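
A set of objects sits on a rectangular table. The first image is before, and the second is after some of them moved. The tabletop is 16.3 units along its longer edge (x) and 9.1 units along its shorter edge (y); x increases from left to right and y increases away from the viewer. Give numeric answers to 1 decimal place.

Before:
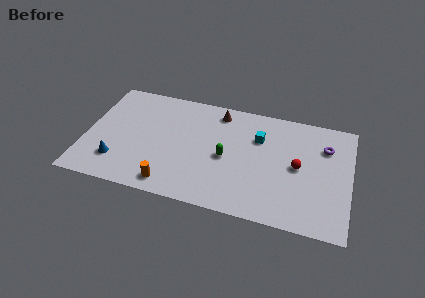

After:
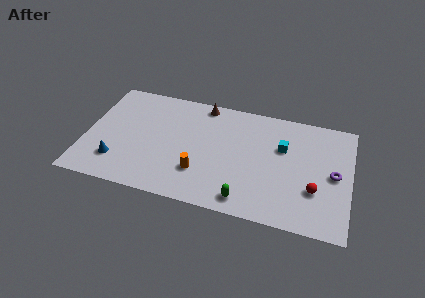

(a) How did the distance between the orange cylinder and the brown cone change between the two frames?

-1.5

They were about 7.1 units apart before and 5.6 after — 1.5 units closer together.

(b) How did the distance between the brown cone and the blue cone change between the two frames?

-0.4

The distance was about 8.1 in the first image and 7.7 in the second, so they moved 0.4 units closer together.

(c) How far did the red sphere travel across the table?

1.9

From (13.1, 4.6) to (14.2, 3.0), the red sphere covered √(1.1² + 1.6²) ≈ 1.9 units.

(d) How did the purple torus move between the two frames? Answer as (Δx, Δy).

(0.6, -2.1)

From the two frames, the purple torus sits at roughly (14.7, 6.6) before and (15.3, 4.5) after.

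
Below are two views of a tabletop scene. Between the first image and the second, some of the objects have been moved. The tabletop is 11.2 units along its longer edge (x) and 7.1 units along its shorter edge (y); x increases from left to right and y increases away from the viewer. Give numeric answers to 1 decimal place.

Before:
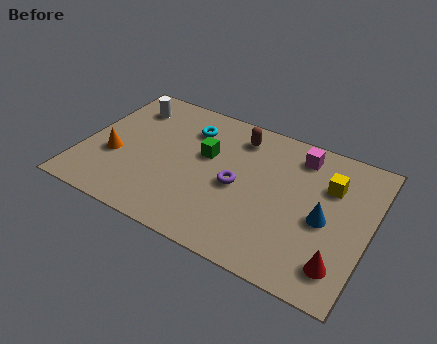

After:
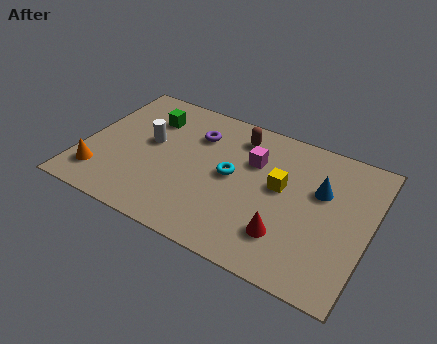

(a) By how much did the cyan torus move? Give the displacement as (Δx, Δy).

(1.9, -1.7)

From the two frames, the cyan torus sits at roughly (3.9, 5.4) before and (5.8, 3.7) after.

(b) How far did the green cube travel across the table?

2.6

The green cube moved from about (4.7, 4.3) to (2.3, 5.3), a distance of √(2.4² + 1.0²) ≈ 2.6.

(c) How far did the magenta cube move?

2.0

The magenta cube was near (8.2, 5.9) before and (6.5, 4.8) after, so it travelled √(1.7² + 1.1²) ≈ 2.0 units.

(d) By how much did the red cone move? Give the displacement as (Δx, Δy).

(-2.1, 0.4)

The red cone was at about (10.3, 1.4) and moved to about (8.2, 1.8).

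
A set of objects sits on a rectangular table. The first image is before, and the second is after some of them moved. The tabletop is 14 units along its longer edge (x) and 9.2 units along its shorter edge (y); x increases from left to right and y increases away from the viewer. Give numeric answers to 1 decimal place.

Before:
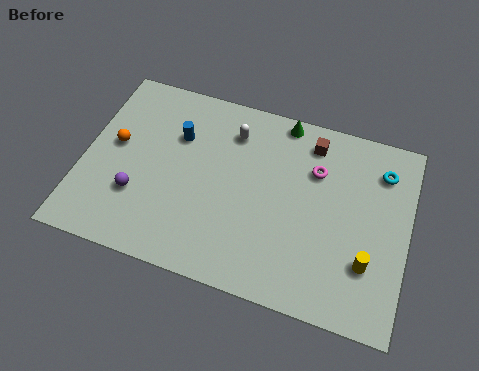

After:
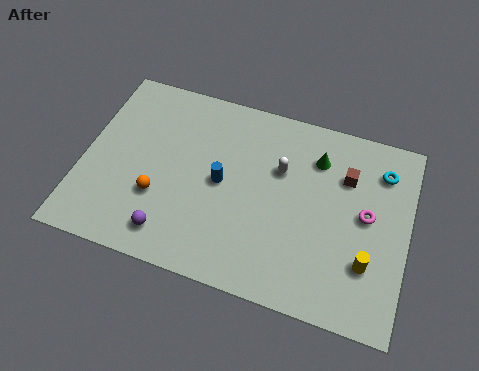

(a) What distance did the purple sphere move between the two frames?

2.1

The purple sphere moved from about (2.5, 2.9) to (4.1, 1.5), a distance of √(1.6² + 1.4²) ≈ 2.1.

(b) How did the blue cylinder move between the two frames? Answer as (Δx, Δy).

(2.1, -1.7)

From the two frames, the blue cylinder sits at roughly (3.9, 6.3) before and (6.0, 4.6) after.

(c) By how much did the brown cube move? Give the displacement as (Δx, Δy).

(1.6, -1.2)

From the two frames, the brown cube sits at roughly (9.6, 7.7) before and (11.2, 6.5) after.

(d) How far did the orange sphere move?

2.9

From (1.3, 5.1) to (3.4, 3.1), the orange sphere covered √(2.1² + 2.0²) ≈ 2.9 units.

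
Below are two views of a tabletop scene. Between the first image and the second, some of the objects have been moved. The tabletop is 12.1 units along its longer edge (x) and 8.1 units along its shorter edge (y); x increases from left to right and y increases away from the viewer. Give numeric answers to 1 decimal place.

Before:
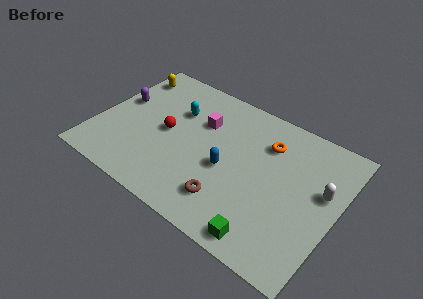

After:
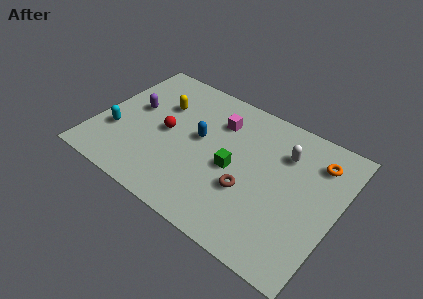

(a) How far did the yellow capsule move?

2.3

From (0.9, 6.6) to (2.9, 5.5), the yellow capsule covered √(2.0² + 1.1²) ≈ 2.3 units.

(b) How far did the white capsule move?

2.4

The white capsule was near (11.3, 4.8) before and (9.2, 5.9) after, so it travelled √(2.1² + 1.1²) ≈ 2.4 units.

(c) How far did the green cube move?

3.6

The green cube moved from about (9.2, 0.9) to (7.0, 3.7), a distance of √(2.2² + 2.8²) ≈ 3.6.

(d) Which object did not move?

the red sphere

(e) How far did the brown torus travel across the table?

1.4

The brown torus was near (7.1, 1.8) before and (7.9, 2.9) after, so it travelled √(0.8² + 1.1²) ≈ 1.4 units.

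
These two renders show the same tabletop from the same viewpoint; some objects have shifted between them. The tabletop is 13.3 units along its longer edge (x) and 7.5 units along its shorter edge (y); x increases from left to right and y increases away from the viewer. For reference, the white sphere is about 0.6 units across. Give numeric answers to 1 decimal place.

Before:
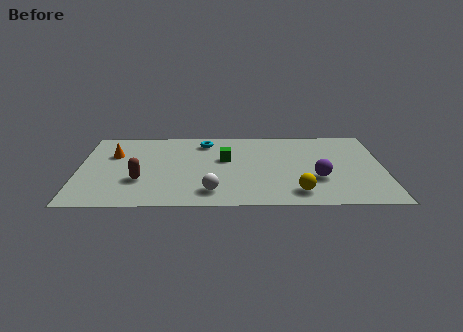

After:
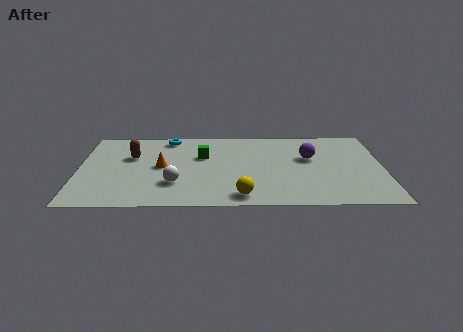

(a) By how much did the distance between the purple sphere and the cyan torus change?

+0.4

Before: roughly 6.1 units apart; after: 6.5. That's 0.4 units further apart.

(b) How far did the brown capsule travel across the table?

2.3

The brown capsule was near (2.7, 2.5) before and (2.3, 4.8) after, so it travelled √(0.4² + 2.3²) ≈ 2.3 units.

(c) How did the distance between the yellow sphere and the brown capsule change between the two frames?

-0.8

They were about 6.9 units apart before and 6.1 after — 0.8 units closer together.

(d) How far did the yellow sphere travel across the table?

2.4

The yellow sphere moved from about (9.5, 1.3) to (7.1, 1.0), a distance of √(2.4² + 0.3²) ≈ 2.4.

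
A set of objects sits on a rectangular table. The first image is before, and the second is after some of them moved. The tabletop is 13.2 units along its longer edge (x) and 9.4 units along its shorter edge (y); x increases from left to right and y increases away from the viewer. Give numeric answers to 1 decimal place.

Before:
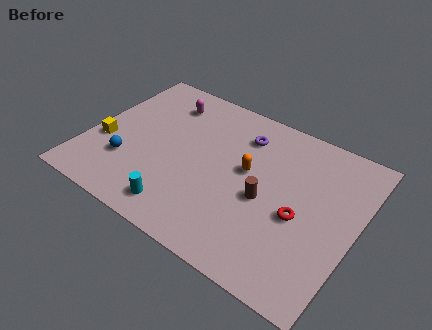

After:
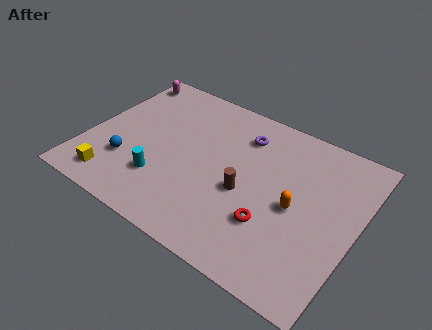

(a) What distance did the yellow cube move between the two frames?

2.3

From (0.9, 3.5) to (1.8, 1.4), the yellow cube covered √(0.9² + 2.1²) ≈ 2.3 units.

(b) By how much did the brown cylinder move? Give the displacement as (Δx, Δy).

(-1.0, -0.1)

The brown cylinder started near (8.9, 4.1) and ended near (7.9, 4.0).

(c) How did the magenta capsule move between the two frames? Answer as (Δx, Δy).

(-2.4, 0.7)

The magenta capsule started near (3.2, 7.5) and ended near (0.8, 8.2).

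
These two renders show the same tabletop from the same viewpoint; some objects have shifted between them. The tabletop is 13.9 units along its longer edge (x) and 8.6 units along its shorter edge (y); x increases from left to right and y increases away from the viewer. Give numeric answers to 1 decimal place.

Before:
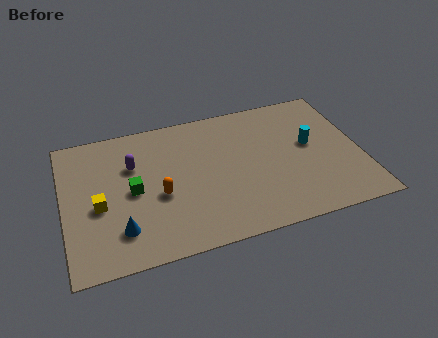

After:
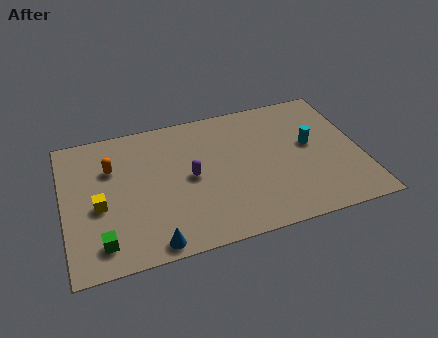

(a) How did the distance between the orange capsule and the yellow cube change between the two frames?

-0.5

Before: roughly 2.8 units apart; after: 2.3. That's 0.5 units closer together.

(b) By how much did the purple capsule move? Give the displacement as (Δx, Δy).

(2.6, -1.5)

From the two frames, the purple capsule sits at roughly (3.3, 5.8) before and (5.9, 4.3) after.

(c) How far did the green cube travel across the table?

3.1

The green cube was near (3.2, 4.2) before and (1.6, 1.5) after, so it travelled √(1.6² + 2.7²) ≈ 3.1 units.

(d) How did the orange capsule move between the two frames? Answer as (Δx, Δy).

(-2.1, 2.3)

The orange capsule was at about (4.4, 3.6) and moved to about (2.3, 5.9).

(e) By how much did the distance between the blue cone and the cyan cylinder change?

-0.8

They were about 9.5 units apart before and 8.7 after — 0.8 units closer together.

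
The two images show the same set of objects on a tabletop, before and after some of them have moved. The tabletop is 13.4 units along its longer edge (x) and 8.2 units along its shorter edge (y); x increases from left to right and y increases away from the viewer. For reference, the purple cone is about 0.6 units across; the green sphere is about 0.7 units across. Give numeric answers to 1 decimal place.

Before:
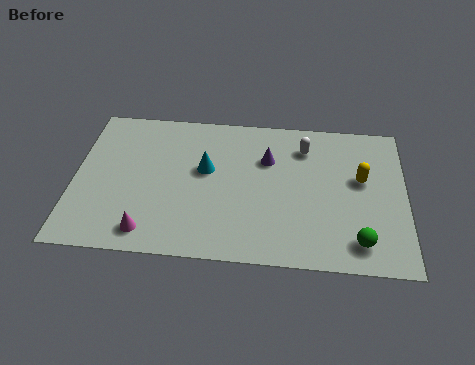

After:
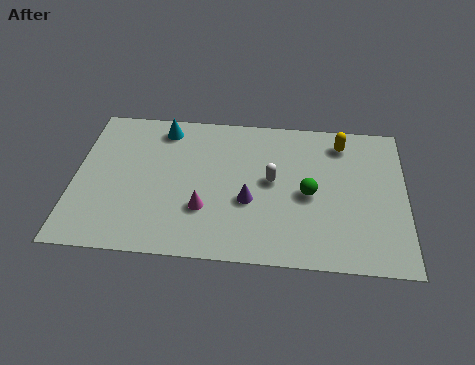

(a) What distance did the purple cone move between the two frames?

2.5

From (7.8, 5.6) to (7.1, 3.2), the purple cone covered √(0.7² + 2.4²) ≈ 2.5 units.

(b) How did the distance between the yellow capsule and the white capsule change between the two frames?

+0.9

Before: roughly 2.8 units apart; after: 3.7. That's 0.9 units further apart.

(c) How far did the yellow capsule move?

2.2

From (11.6, 4.8) to (10.8, 6.8), the yellow capsule covered √(0.8² + 2.0²) ≈ 2.2 units.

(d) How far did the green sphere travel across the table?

3.1

From (11.5, 1.4) to (9.5, 3.8), the green sphere covered √(2.0² + 2.4²) ≈ 3.1 units.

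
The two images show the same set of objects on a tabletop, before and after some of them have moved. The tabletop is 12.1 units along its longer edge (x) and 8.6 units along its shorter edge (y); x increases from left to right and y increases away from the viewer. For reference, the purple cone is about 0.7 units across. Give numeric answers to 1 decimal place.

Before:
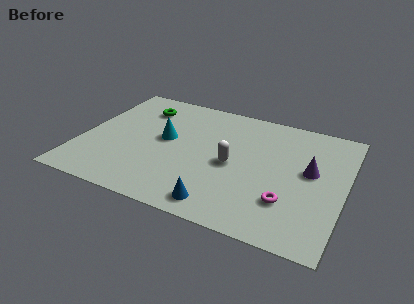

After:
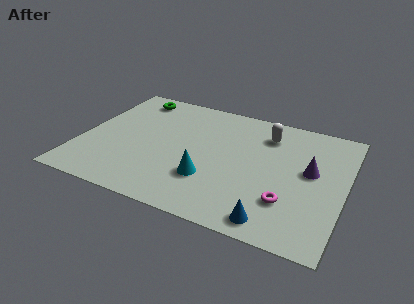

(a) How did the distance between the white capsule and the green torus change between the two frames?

+1.1

They were about 5.3 units apart before and 6.4 after — 1.1 units further apart.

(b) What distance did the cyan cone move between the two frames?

3.1

From (3.8, 4.7) to (6.1, 2.6), the cyan cone covered √(2.3² + 2.1²) ≈ 3.1 units.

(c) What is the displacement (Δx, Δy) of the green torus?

(-0.5, 0.7)

From the two frames, the green torus sits at roughly (2.4, 6.7) before and (1.9, 7.4) after.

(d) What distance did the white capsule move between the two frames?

3.0

The white capsule was near (7.0, 4.0) before and (8.3, 6.7) after, so it travelled √(1.3² + 2.7²) ≈ 3.0 units.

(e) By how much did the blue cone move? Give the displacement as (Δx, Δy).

(2.4, -0.1)

From the two frames, the blue cone sits at roughly (6.8, 1.1) before and (9.2, 1.0) after.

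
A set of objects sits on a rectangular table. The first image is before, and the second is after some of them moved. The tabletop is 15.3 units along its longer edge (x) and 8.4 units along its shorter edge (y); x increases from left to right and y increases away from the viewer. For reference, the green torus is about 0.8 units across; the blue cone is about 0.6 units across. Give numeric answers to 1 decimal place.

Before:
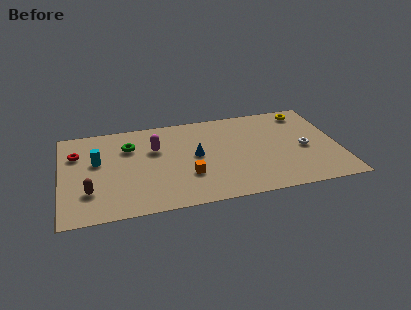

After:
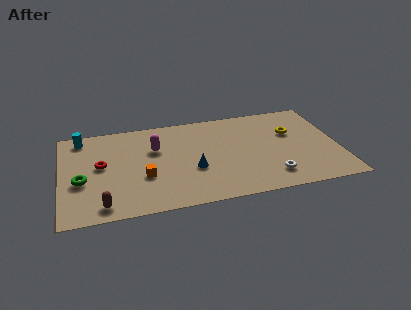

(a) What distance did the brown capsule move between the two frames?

1.5

The brown capsule moved from about (1.5, 2.4) to (2.2, 1.1), a distance of √(0.7² + 1.3²) ≈ 1.5.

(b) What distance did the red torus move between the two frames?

1.8

The red torus was near (0.9, 5.9) before and (2.2, 4.6) after, so it travelled √(1.3² + 1.3²) ≈ 1.8 units.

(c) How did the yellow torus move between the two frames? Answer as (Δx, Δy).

(-0.9, -1.8)

The yellow torus started near (13.7, 7.2) and ended near (12.8, 5.4).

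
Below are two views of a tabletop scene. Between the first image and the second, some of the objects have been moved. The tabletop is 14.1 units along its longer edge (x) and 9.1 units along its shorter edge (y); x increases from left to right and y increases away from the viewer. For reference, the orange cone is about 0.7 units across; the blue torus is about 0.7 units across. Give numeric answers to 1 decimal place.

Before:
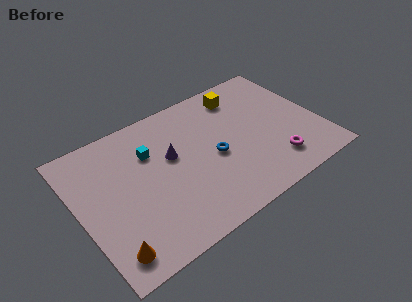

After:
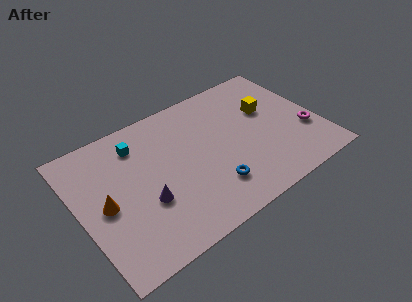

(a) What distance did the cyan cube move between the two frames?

1.1

From (4.4, 6.3) to (3.8, 7.2), the cyan cube covered √(0.6² + 0.9²) ≈ 1.1 units.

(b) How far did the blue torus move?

2.0

The blue torus was near (7.8, 4.1) before and (7.3, 2.2) after, so it travelled √(0.5² + 1.9²) ≈ 2.0 units.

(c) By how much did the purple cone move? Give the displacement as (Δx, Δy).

(-1.9, -2.1)

The purple cone was at about (5.5, 5.4) and moved to about (3.6, 3.3).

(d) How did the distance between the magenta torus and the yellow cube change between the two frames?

-2.5

Before: roughly 5.7 units apart; after: 3.2. That's 2.5 units closer together.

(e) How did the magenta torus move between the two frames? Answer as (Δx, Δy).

(2.2, 1.2)

From the two frames, the magenta torus sits at roughly (11.0, 1.9) before and (13.2, 3.1) after.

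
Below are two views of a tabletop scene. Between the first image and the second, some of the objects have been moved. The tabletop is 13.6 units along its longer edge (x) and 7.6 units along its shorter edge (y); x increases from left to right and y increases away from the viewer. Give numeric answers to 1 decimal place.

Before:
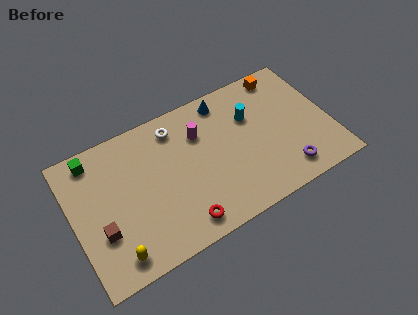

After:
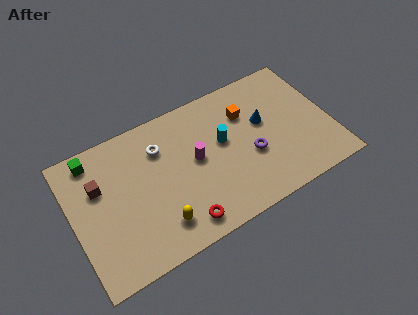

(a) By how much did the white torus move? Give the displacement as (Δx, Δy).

(-0.9, -0.7)

From the two frames, the white torus sits at roughly (5.7, 6.3) before and (4.8, 5.6) after.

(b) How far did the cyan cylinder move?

1.7

The cyan cylinder moved from about (9.6, 5.1) to (8.0, 4.4), a distance of √(1.6² + 0.7²) ≈ 1.7.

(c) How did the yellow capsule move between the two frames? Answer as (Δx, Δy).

(2.4, 0.5)

From the two frames, the yellow capsule sits at roughly (1.8, 1.1) before and (4.2, 1.6) after.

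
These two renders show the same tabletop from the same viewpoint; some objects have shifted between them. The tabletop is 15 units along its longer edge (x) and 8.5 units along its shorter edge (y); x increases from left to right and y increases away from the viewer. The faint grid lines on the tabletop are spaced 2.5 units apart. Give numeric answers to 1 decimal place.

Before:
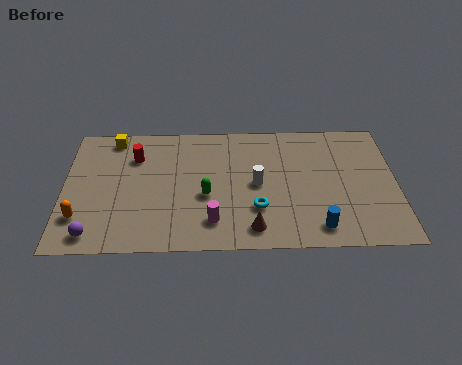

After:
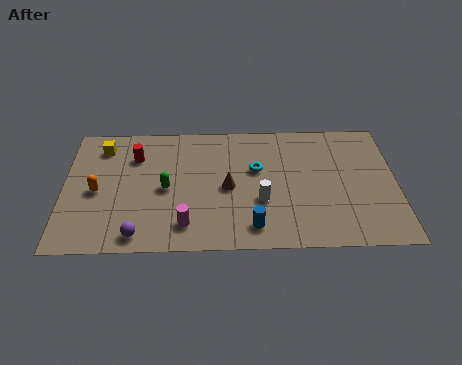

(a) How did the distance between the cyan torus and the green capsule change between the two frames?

+1.8

Before: roughly 2.5 units apart; after: 4.3. That's 1.8 units further apart.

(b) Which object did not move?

the red cylinder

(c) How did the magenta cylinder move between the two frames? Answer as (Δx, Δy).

(-1.2, -0.2)

From the two frames, the magenta cylinder sits at roughly (6.7, 1.8) before and (5.5, 1.6) after.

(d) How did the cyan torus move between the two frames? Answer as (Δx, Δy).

(0.0, 2.6)

The cyan torus started near (8.7, 2.6) and ended near (8.7, 5.2).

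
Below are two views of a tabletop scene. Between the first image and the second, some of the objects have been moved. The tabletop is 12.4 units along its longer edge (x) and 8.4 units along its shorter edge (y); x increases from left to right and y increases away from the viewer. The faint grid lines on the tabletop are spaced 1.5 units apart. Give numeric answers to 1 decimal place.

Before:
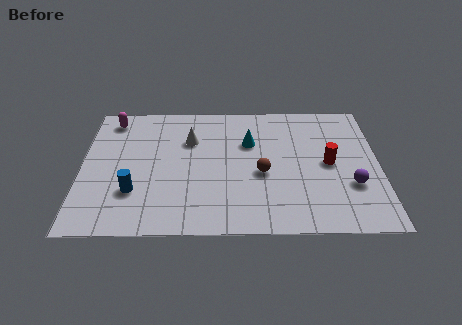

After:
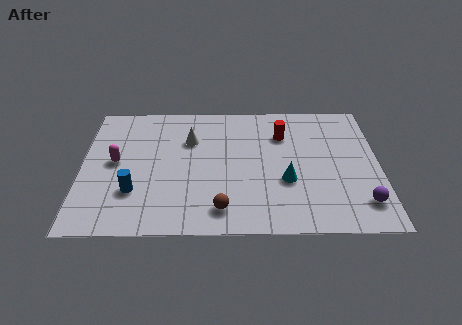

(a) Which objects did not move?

the white cone and the blue cylinder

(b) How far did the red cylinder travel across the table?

2.7

The red cylinder moved from about (10.3, 4.2) to (8.4, 6.1), a distance of √(1.9² + 1.9²) ≈ 2.7.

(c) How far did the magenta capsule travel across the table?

2.8

The magenta capsule moved from about (1.2, 7.2) to (1.4, 4.4), a distance of √(0.2² + 2.8²) ≈ 2.8.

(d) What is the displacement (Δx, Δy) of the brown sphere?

(-1.7, -2.2)

The brown sphere was at about (7.5, 3.6) and moved to about (5.8, 1.4).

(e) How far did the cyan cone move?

2.9

The cyan cone was near (7.0, 5.6) before and (8.5, 3.1) after, so it travelled √(1.5² + 2.5²) ≈ 2.9 units.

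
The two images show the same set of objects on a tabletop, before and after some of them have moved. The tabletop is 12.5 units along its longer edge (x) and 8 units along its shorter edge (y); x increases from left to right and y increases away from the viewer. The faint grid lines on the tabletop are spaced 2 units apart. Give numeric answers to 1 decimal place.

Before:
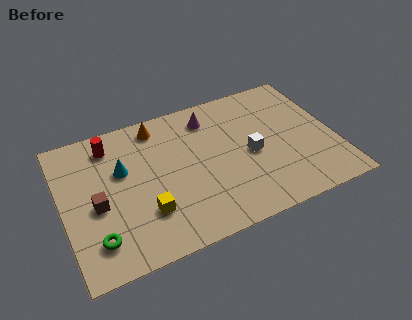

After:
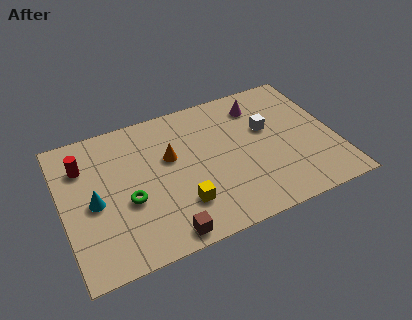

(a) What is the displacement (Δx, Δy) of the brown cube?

(2.8, -2.7)

The brown cube started near (1.5, 3.5) and ended near (4.3, 0.8).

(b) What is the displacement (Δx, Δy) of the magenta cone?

(2.3, -0.1)

The magenta cone started near (7.0, 6.5) and ended near (9.3, 6.4).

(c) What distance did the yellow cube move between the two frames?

1.6

The yellow cube moved from about (3.6, 2.3) to (5.2, 2.1), a distance of √(1.6² + 0.2²) ≈ 1.6.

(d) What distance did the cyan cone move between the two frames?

1.9

From (2.8, 5.0) to (1.4, 3.7), the cyan cone covered √(1.4² + 1.3²) ≈ 1.9 units.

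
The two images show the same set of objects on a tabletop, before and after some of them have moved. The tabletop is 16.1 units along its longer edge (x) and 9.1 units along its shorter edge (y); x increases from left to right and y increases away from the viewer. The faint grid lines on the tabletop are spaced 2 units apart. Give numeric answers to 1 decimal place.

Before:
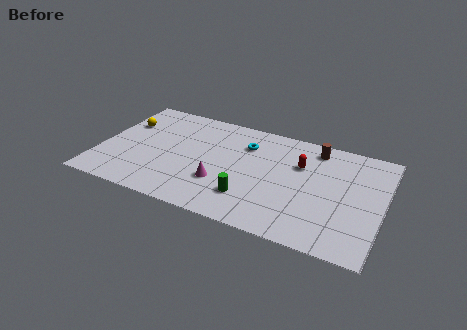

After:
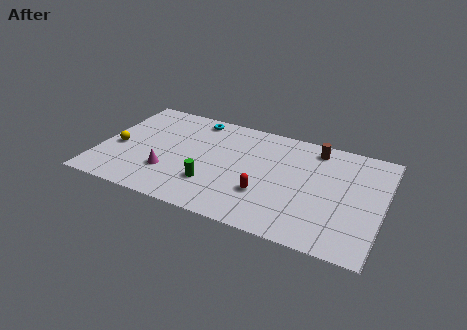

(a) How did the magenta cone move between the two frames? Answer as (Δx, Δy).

(-3.0, -0.2)

The magenta cone was at about (7.1, 2.9) and moved to about (4.1, 2.7).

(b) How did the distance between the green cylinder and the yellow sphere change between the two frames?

-2.9

Before: roughly 8.6 units apart; after: 5.7. That's 2.9 units closer together.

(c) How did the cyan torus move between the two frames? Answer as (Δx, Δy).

(-3.1, 1.3)

The cyan torus started near (8.1, 6.7) and ended near (5.0, 8.0).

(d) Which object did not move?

the brown cylinder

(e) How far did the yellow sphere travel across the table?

2.3

From (1.1, 6.2) to (1.0, 3.9), the yellow sphere covered √(0.1² + 2.3²) ≈ 2.3 units.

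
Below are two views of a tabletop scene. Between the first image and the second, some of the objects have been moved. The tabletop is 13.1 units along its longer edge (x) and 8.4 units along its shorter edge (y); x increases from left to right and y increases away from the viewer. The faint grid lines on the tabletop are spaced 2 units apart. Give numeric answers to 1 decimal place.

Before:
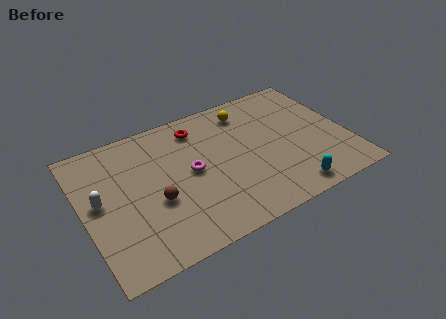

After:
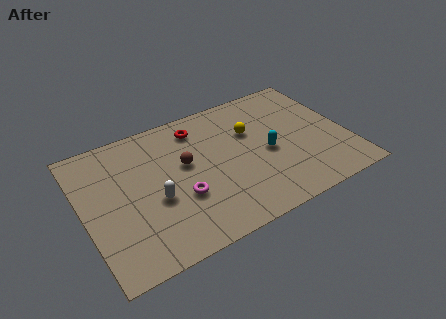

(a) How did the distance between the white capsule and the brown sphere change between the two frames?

-0.6

They were about 2.9 units apart before and 2.3 after — 0.6 units closer together.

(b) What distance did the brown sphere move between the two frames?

2.3

From (3.4, 3.3) to (5.1, 4.9), the brown sphere covered √(1.7² + 1.6²) ≈ 2.3 units.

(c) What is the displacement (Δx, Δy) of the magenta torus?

(-0.7, -1.3)

The magenta torus started near (5.3, 4.3) and ended near (4.6, 3.0).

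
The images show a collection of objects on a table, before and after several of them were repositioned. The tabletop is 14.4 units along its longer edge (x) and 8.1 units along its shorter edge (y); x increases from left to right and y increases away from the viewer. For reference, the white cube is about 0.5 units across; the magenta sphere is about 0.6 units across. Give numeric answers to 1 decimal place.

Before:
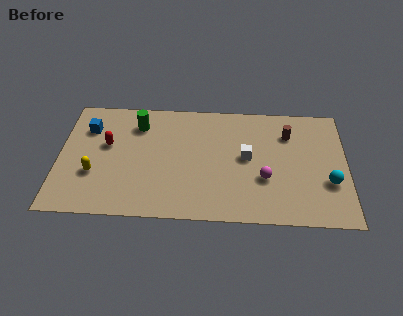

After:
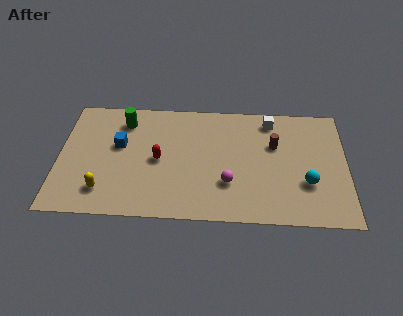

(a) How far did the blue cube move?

1.9

The blue cube moved from about (1.4, 5.9) to (3.0, 4.8), a distance of √(1.6² + 1.1²) ≈ 1.9.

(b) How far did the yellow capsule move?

1.2

From (1.8, 2.8) to (2.3, 1.7), the yellow capsule covered √(0.5² + 1.1²) ≈ 1.2 units.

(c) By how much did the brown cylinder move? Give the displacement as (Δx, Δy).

(-0.7, -0.8)

From the two frames, the brown cylinder sits at roughly (11.5, 6.0) before and (10.8, 5.2) after.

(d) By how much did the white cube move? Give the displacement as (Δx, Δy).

(1.2, 2.6)

From the two frames, the white cube sits at roughly (9.4, 4.3) before and (10.6, 6.9) after.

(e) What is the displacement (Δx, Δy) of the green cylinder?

(-0.7, 0.2)

The green cylinder started near (3.9, 6.3) and ended near (3.2, 6.5).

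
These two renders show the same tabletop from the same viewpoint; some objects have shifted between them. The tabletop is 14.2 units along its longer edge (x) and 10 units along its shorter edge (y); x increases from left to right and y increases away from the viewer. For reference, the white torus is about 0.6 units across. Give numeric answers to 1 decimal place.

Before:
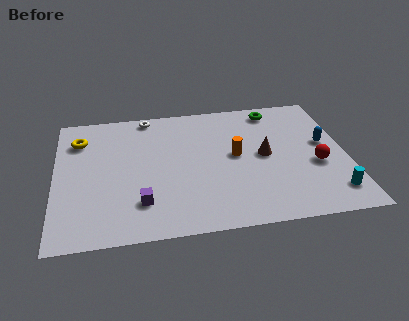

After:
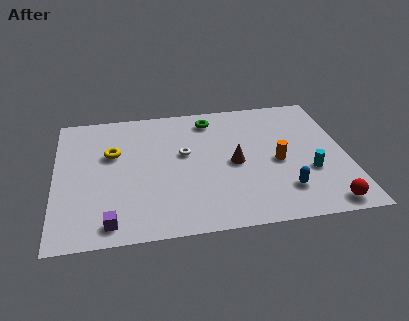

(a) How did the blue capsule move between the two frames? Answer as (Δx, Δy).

(-2.2, -3.3)

The blue capsule was at about (13.2, 5.6) and moved to about (11.0, 2.3).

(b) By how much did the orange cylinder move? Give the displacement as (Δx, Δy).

(2.0, -0.8)

From the two frames, the orange cylinder sits at roughly (8.8, 5.3) before and (10.8, 4.5) after.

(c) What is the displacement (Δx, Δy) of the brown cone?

(-1.5, -0.4)

From the two frames, the brown cone sits at roughly (10.2, 5.1) before and (8.7, 4.7) after.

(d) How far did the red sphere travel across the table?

3.0

The red sphere was near (12.7, 4.0) before and (12.9, 1.0) after, so it travelled √(0.2² + 3.0²) ≈ 3.0 units.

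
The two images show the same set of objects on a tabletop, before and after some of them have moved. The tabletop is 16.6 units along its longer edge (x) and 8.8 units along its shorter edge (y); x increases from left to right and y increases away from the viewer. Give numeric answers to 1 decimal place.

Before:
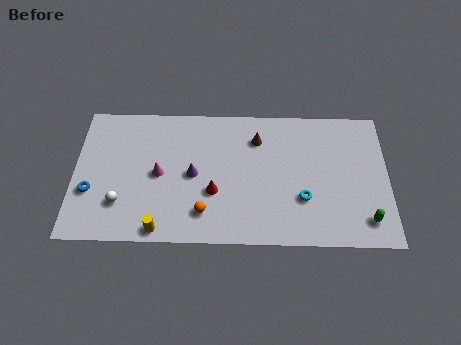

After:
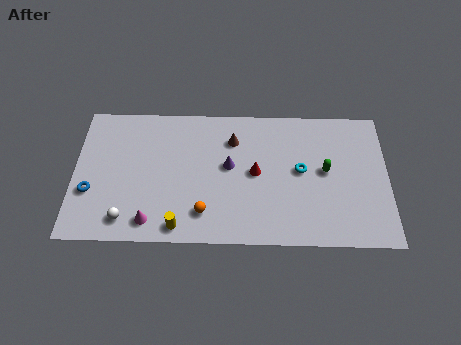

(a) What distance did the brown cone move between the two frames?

1.3

The brown cone moved from about (9.7, 6.7) to (8.4, 6.6), a distance of √(1.3² + 0.1²) ≈ 1.3.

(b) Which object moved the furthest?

the green capsule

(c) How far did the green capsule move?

3.7

The green capsule moved from about (15.4, 1.6) to (13.3, 4.7), a distance of √(2.1² + 3.1²) ≈ 3.7.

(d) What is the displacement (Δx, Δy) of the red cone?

(2.2, 1.3)

The red cone was at about (7.4, 3.2) and moved to about (9.6, 4.5).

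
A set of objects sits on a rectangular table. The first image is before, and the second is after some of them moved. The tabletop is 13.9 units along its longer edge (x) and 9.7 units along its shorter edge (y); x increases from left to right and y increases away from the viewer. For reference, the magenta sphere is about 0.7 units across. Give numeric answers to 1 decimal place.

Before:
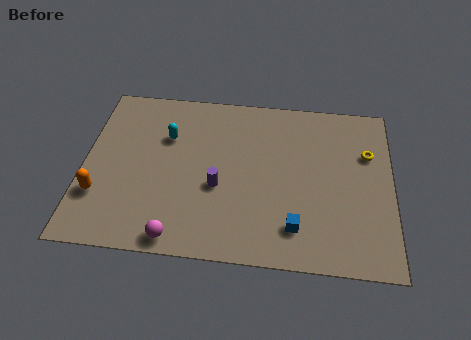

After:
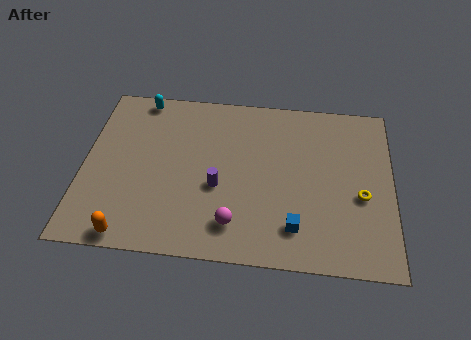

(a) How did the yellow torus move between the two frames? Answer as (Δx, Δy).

(-0.3, -2.5)

The yellow torus was at about (12.8, 6.5) and moved to about (12.5, 4.0).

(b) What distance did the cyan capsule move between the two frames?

2.6

The cyan capsule was near (3.7, 6.6) before and (2.4, 8.8) after, so it travelled √(1.3² + 2.2²) ≈ 2.6 units.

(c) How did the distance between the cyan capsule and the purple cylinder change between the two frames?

+2.5

They were about 3.6 units apart before and 6.1 after — 2.5 units further apart.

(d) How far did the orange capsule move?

2.6

From (0.8, 2.9) to (2.3, 0.8), the orange capsule covered √(1.5² + 2.1²) ≈ 2.6 units.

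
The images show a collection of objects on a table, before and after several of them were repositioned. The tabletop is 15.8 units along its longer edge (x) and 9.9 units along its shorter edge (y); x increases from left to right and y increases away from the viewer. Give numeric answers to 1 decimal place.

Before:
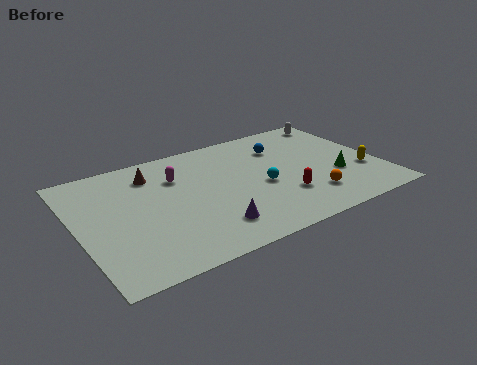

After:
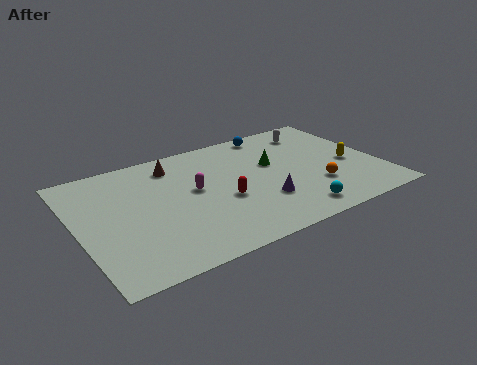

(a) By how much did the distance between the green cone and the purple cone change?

-3.9

They were about 7.1 units apart before and 3.2 after — 3.9 units closer together.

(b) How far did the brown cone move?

1.2

The brown cone moved from about (4.2, 7.8) to (5.4, 8.1), a distance of √(1.2² + 0.3²) ≈ 1.2.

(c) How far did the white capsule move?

1.6

The white capsule moved from about (14.6, 8.7) to (13.1, 8.1), a distance of √(1.5² + 0.6²) ≈ 1.6.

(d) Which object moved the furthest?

the green cone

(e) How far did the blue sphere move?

1.6

The blue sphere was near (11.1, 7.3) before and (10.9, 8.9) after, so it travelled √(0.2² + 1.6²) ≈ 1.6 units.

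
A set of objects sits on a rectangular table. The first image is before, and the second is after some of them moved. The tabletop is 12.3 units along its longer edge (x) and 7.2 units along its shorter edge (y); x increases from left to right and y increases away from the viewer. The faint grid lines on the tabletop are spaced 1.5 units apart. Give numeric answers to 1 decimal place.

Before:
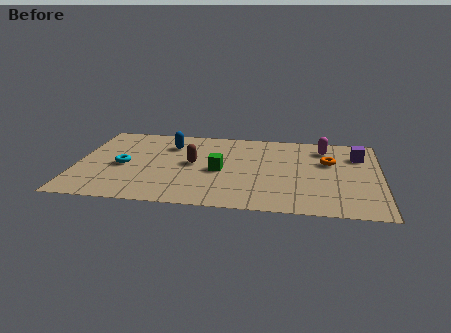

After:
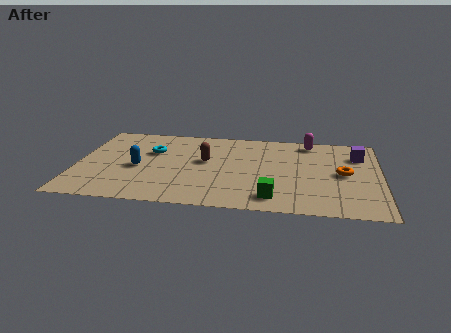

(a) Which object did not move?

the purple cube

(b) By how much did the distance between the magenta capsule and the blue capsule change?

+1.3

Before: roughly 6.3 units apart; after: 7.6. That's 1.3 units further apart.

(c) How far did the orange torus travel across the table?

1.2

From (10.2, 4.6) to (10.8, 3.6), the orange torus covered √(0.6² + 1.0²) ≈ 1.2 units.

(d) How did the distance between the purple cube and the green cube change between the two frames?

-0.6

They were about 5.9 units apart before and 5.3 after — 0.6 units closer together.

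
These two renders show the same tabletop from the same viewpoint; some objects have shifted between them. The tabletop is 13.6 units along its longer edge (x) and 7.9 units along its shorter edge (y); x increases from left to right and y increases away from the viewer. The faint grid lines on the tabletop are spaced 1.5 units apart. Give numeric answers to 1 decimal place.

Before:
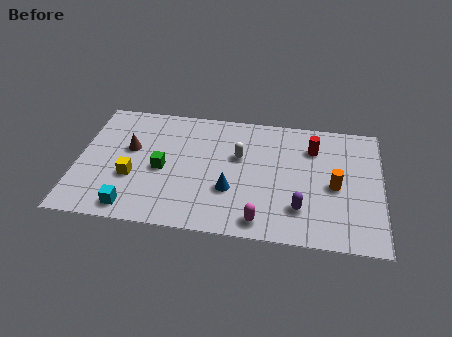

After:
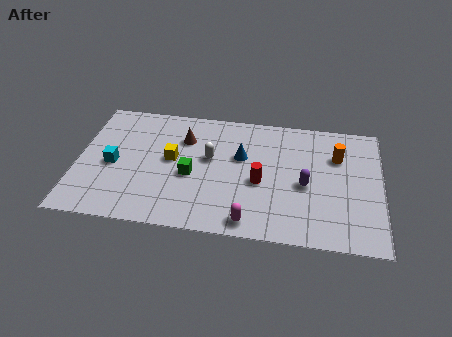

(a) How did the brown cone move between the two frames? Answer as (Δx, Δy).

(2.4, 1.0)

The brown cone started near (2.3, 4.7) and ended near (4.7, 5.7).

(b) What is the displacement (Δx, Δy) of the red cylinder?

(-2.3, -2.5)

The red cylinder was at about (10.5, 5.9) and moved to about (8.2, 3.4).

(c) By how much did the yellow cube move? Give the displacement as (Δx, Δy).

(1.7, 1.4)

The yellow cube started near (2.5, 2.9) and ended near (4.2, 4.3).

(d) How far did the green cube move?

1.3

The green cube moved from about (3.8, 3.6) to (5.1, 3.4), a distance of √(1.3² + 0.2²) ≈ 1.3.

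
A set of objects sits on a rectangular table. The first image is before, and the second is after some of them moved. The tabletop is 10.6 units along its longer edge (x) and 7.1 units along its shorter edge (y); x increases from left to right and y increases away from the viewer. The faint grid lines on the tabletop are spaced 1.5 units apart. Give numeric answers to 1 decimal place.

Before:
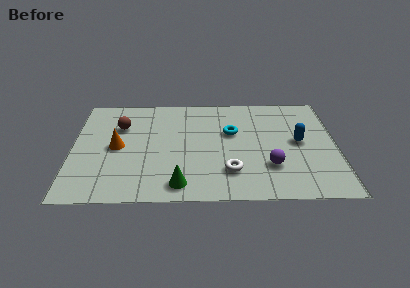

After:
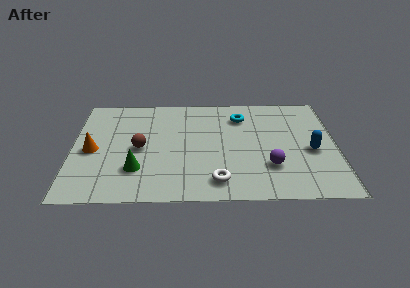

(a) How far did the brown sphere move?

1.7

From (1.9, 4.9) to (2.7, 3.4), the brown sphere covered √(0.8² + 1.5²) ≈ 1.7 units.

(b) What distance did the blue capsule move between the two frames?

0.8

The blue capsule was near (9.1, 3.7) before and (9.6, 3.1) after, so it travelled √(0.5² + 0.6²) ≈ 0.8 units.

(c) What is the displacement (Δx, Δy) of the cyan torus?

(0.4, 1.1)

The cyan torus was at about (6.4, 4.4) and moved to about (6.8, 5.5).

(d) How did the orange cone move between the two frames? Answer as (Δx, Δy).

(-1.0, -0.2)

The orange cone started near (1.8, 3.5) and ended near (0.8, 3.3).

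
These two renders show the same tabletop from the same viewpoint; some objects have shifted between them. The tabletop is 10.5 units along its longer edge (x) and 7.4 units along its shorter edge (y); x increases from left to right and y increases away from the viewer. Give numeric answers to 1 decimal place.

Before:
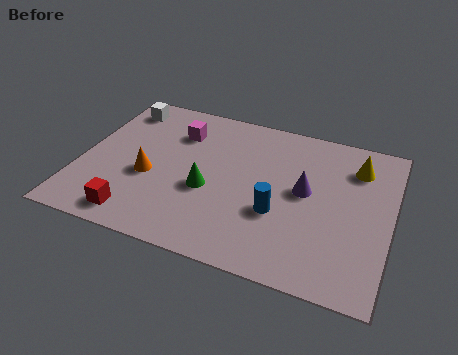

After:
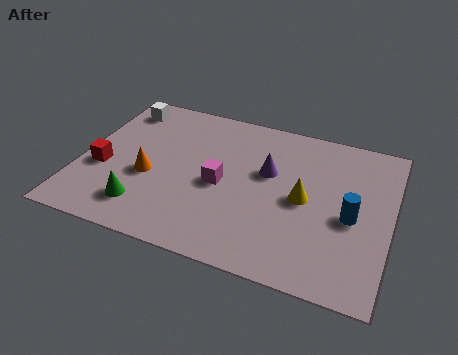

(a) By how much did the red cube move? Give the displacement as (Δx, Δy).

(-1.4, 1.9)

The red cube was at about (2.2, 1.0) and moved to about (0.8, 2.9).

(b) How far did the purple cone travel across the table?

1.4

The purple cone was near (7.6, 4.0) before and (6.3, 4.5) after, so it travelled √(1.3² + 0.5²) ≈ 1.4 units.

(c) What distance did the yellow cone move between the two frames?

2.6

The yellow cone was near (9.2, 5.7) before and (7.6, 3.6) after, so it travelled √(1.6² + 2.1²) ≈ 2.6 units.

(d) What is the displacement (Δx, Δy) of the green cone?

(-2.0, -1.5)

The green cone was at about (4.4, 3.0) and moved to about (2.4, 1.5).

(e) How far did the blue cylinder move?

2.5

The blue cylinder was near (6.8, 2.7) before and (9.2, 3.3) after, so it travelled √(2.4² + 0.6²) ≈ 2.5 units.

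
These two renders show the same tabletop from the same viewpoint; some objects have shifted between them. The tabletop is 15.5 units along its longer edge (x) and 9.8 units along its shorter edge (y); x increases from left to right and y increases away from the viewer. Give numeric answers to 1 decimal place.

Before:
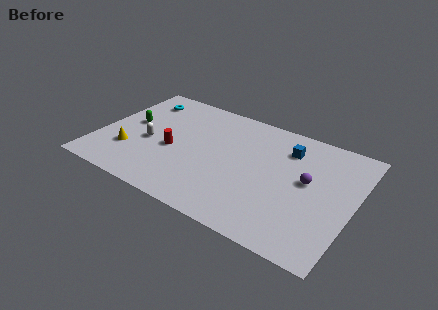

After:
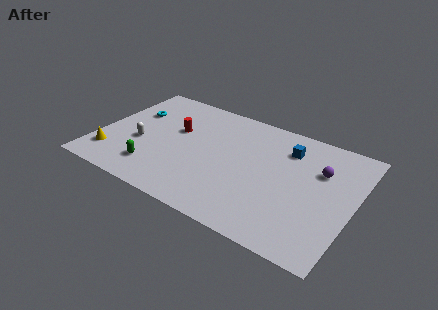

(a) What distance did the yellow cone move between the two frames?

1.3

The yellow cone moved from about (2.1, 2.9) to (1.1, 2.1), a distance of √(1.0² + 0.8²) ≈ 1.3.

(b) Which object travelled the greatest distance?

the green capsule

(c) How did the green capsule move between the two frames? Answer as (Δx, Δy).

(2.1, -3.3)

The green capsule started near (1.7, 5.4) and ended near (3.8, 2.1).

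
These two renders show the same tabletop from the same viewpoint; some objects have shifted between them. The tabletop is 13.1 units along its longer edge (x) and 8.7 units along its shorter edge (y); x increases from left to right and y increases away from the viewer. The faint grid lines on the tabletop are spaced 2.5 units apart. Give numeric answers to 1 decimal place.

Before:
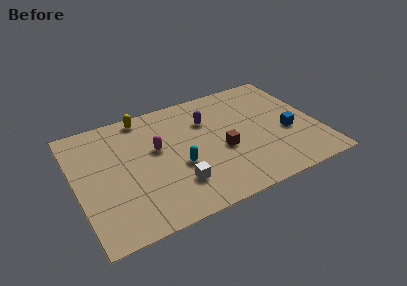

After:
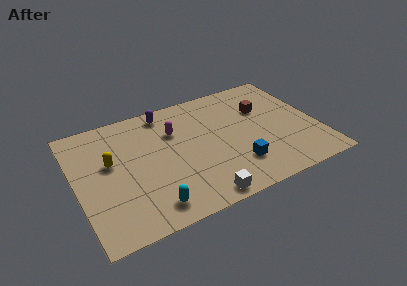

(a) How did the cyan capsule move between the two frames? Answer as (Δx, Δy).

(-1.8, -2.1)

The cyan capsule was at about (5.4, 3.4) and moved to about (3.6, 1.3).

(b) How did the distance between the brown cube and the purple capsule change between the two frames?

+3.0

They were about 2.5 units apart before and 5.5 after — 3.0 units further apart.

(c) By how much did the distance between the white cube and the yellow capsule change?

+0.4

They were about 5.7 units apart before and 6.1 after — 0.4 units further apart.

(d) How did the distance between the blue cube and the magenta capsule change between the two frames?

-2.4

They were about 7.2 units apart before and 4.8 after — 2.4 units closer together.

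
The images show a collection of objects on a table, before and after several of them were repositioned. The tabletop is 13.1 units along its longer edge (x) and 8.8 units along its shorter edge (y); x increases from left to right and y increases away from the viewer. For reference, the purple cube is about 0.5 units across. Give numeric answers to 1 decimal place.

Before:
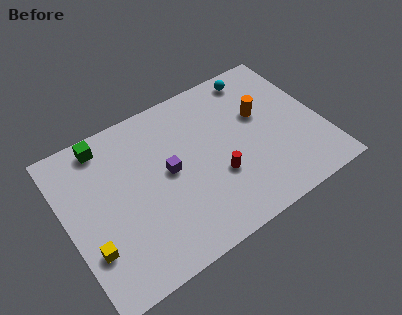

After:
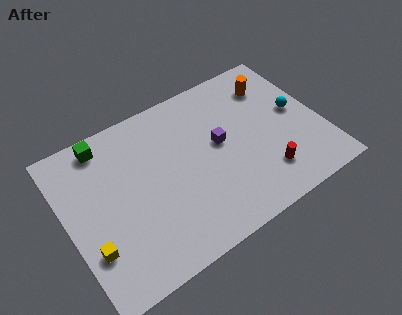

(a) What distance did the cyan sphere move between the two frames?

3.4

From (10.4, 7.7) to (12.0, 4.7), the cyan sphere covered √(1.6² + 3.0²) ≈ 3.4 units.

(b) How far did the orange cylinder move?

1.7

The orange cylinder was near (10.2, 5.4) before and (11.1, 6.8) after, so it travelled √(0.9² + 1.4²) ≈ 1.7 units.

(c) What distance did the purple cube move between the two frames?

2.7

The purple cube moved from about (5.2, 4.6) to (7.9, 4.8), a distance of √(2.7² + 0.2²) ≈ 2.7.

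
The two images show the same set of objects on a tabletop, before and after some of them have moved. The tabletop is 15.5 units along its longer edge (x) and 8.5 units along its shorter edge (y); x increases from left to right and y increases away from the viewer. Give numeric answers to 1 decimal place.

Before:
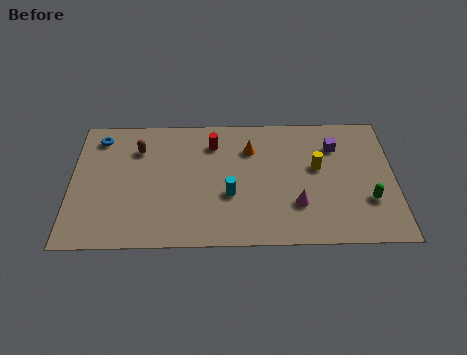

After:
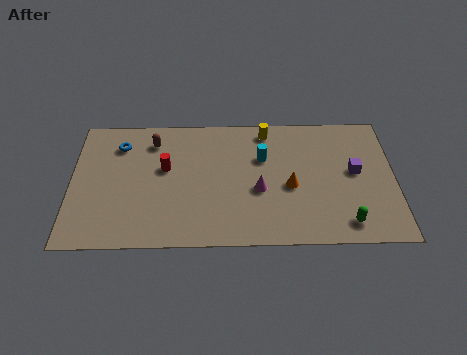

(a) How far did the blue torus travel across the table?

1.1

The blue torus moved from about (1.3, 7.1) to (2.3, 6.6), a distance of √(1.0² + 0.5²) ≈ 1.1.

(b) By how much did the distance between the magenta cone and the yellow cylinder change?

+1.3

The distance was about 2.6 in the first image and 3.9 in the second, so they moved 1.3 units further apart.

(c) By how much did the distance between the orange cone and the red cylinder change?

+4.3

Before: roughly 1.8 units apart; after: 6.1. That's 4.3 units further apart.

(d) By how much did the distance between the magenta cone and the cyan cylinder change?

-1.2

The distance was about 3.3 in the first image and 2.1 in the second, so they moved 1.2 units closer together.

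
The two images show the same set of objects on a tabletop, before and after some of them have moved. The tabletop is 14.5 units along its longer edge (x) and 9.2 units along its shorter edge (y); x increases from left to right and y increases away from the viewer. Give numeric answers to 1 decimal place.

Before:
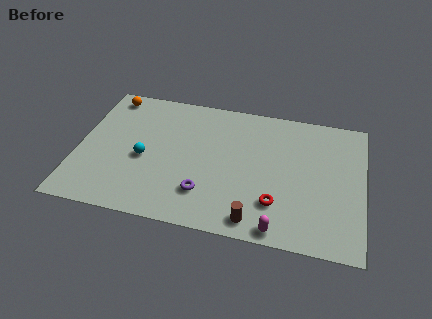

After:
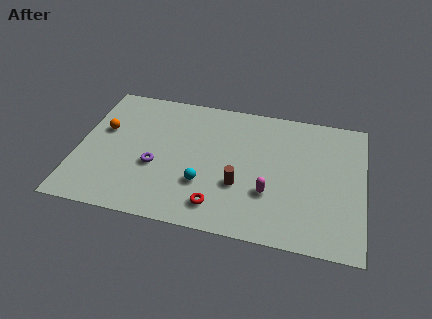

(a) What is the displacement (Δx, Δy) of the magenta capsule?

(-0.6, 2.2)

From the two frames, the magenta capsule sits at roughly (10.4, 0.8) before and (9.8, 3.0) after.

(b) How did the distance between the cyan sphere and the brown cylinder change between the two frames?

-4.7

Before: roughly 6.5 units apart; after: 1.8. That's 4.7 units closer together.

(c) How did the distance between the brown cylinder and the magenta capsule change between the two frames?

+0.3

Before: roughly 1.2 units apart; after: 1.5. That's 0.3 units further apart.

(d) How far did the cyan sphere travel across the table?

3.3

From (3.4, 4.0) to (6.5, 2.9), the cyan sphere covered √(3.1² + 1.1²) ≈ 3.3 units.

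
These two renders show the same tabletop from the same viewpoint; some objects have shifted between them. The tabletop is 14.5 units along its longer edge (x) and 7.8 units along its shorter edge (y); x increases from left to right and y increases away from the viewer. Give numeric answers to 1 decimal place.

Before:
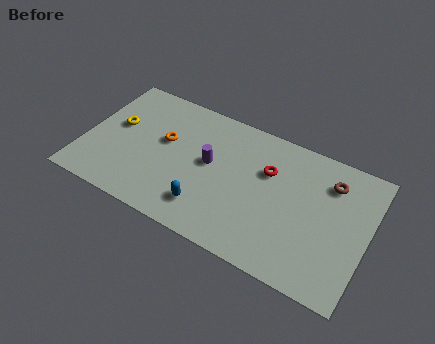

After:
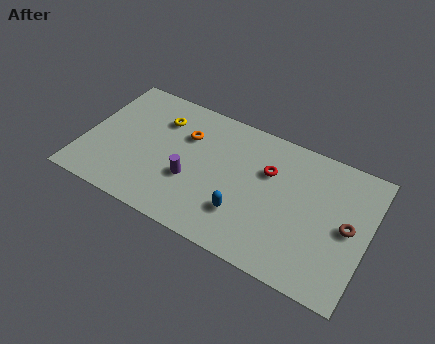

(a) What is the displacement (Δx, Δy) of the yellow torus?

(2.1, 1.3)

The yellow torus was at about (1.5, 4.5) and moved to about (3.6, 5.8).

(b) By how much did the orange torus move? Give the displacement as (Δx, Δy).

(1.0, 0.8)

The orange torus was at about (4.0, 4.6) and moved to about (5.0, 5.4).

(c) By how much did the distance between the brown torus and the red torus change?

+1.2

They were about 3.2 units apart before and 4.4 after — 1.2 units further apart.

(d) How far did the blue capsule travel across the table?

1.9

The blue capsule moved from about (6.6, 1.7) to (8.4, 2.2), a distance of √(1.8² + 0.5²) ≈ 1.9.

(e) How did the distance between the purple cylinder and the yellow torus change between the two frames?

-1.4

Before: roughly 4.9 units apart; after: 3.5. That's 1.4 units closer together.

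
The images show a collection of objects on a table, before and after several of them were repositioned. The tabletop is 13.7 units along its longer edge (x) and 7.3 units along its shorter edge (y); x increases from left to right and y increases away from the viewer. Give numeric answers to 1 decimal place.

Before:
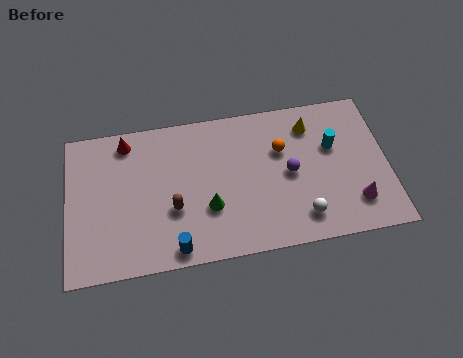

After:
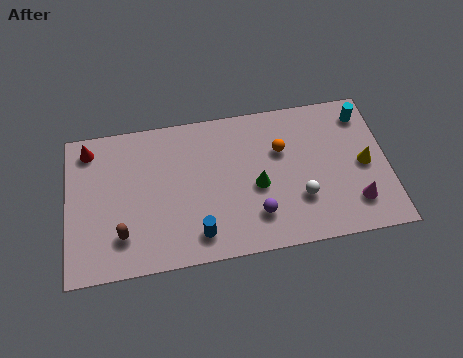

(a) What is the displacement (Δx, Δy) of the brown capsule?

(-2.2, -0.9)

The brown capsule was at about (4.5, 2.7) and moved to about (2.3, 1.8).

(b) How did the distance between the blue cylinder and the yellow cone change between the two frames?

-0.3

They were about 7.8 units apart before and 7.5 after — 0.3 units closer together.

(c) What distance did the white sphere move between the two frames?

0.9

From (9.9, 1.4) to (9.9, 2.3), the white sphere covered √(0.0² + 0.9²) ≈ 0.9 units.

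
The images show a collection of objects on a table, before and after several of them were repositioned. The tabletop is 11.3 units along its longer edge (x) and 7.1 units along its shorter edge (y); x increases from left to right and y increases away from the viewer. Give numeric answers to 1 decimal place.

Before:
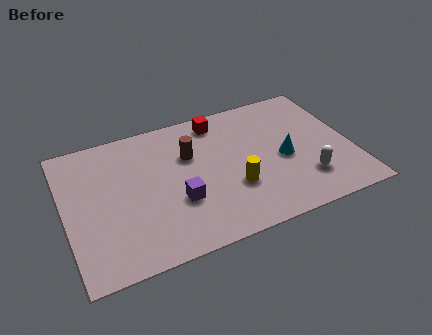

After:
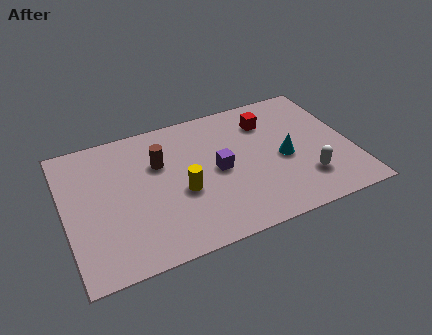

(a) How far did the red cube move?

2.0

The red cube was near (6.3, 6.1) before and (8.2, 5.4) after, so it travelled √(1.9² + 0.7²) ≈ 2.0 units.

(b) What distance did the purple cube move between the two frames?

2.0

From (4.3, 2.5) to (6.0, 3.5), the purple cube covered √(1.7² + 1.0²) ≈ 2.0 units.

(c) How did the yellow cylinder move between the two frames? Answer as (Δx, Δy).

(-2.0, 0.5)

From the two frames, the yellow cylinder sits at roughly (6.5, 2.4) before and (4.5, 2.9) after.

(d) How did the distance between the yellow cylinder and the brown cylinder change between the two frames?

-0.8

The distance was about 2.7 in the first image and 1.9 in the second, so they moved 0.8 units closer together.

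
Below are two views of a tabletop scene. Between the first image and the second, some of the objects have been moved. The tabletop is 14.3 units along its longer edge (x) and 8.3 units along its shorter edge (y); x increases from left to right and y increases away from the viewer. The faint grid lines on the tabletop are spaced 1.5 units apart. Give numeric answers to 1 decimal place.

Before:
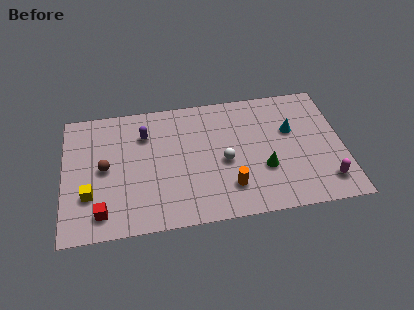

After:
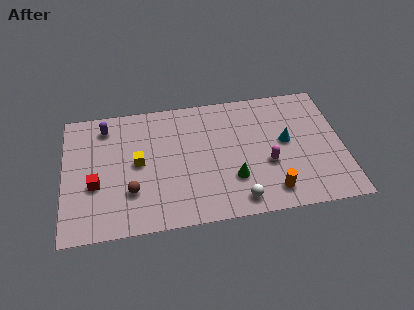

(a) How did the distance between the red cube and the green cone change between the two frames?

-1.4

The distance was about 8.4 in the first image and 7.0 in the second, so they moved 1.4 units closer together.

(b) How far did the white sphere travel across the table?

2.7

From (8.2, 3.7) to (8.8, 1.1), the white sphere covered √(0.6² + 2.6²) ≈ 2.7 units.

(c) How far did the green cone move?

1.6

The green cone was near (10.2, 2.9) before and (8.6, 2.5) after, so it travelled √(1.6² + 0.4²) ≈ 1.6 units.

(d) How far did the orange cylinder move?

2.2

The orange cylinder was near (8.4, 2.0) before and (10.5, 1.4) after, so it travelled √(2.1² + 0.6²) ≈ 2.2 units.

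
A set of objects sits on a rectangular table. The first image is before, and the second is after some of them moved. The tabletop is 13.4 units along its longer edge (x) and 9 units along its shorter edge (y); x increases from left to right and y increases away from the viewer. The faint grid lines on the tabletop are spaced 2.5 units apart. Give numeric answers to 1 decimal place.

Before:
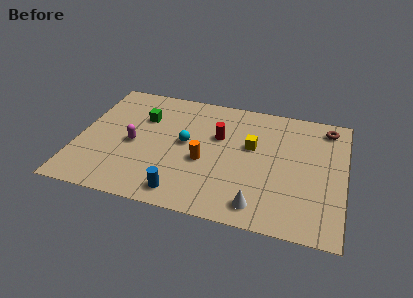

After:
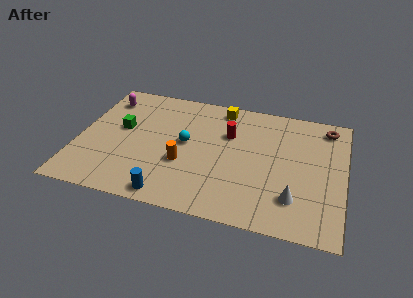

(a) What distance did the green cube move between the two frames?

1.5

The green cube moved from about (3.1, 6.2) to (2.1, 5.1), a distance of √(1.0² + 1.1²) ≈ 1.5.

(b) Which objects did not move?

the brown torus and the cyan sphere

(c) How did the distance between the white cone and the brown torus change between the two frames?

-1.4

Before: roughly 7.1 units apart; after: 5.7. That's 1.4 units closer together.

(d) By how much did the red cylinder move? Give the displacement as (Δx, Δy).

(0.5, 0.3)

From the two frames, the red cylinder sits at roughly (7.0, 5.7) before and (7.5, 6.0) after.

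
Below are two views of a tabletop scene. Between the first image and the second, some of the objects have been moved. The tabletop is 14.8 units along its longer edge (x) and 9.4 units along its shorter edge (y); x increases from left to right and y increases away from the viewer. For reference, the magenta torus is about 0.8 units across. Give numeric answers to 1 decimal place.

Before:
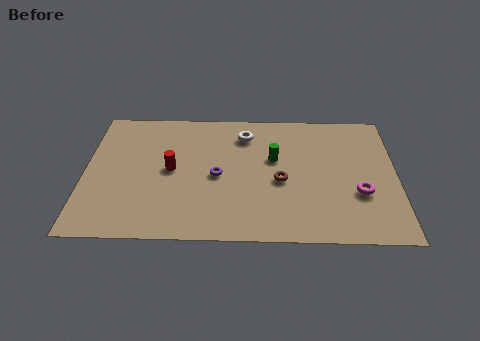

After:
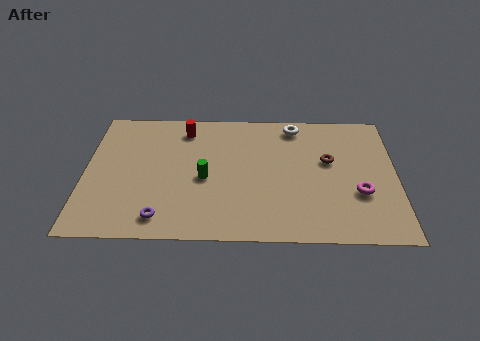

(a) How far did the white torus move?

2.5

The white torus moved from about (7.6, 7.5) to (10.0, 8.2), a distance of √(2.4² + 0.7²) ≈ 2.5.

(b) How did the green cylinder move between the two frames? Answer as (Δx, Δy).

(-3.3, -1.5)

From the two frames, the green cylinder sits at roughly (9.0, 5.7) before and (5.7, 4.2) after.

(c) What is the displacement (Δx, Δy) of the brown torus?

(2.3, 1.5)

The brown torus started near (9.3, 4.1) and ended near (11.6, 5.6).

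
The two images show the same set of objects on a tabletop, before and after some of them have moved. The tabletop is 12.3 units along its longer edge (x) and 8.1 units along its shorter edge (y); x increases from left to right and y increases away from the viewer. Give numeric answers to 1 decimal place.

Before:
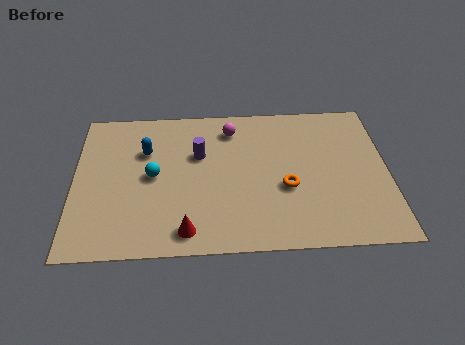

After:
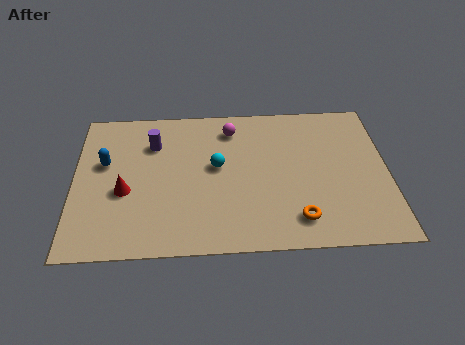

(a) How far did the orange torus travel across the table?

1.7

The orange torus moved from about (8.3, 3.2) to (8.7, 1.5), a distance of √(0.4² + 1.7²) ≈ 1.7.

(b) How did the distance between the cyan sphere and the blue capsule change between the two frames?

+3.0

They were about 1.4 units apart before and 4.4 after — 3.0 units further apart.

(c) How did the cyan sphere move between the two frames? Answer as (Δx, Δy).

(2.5, 0.4)

The cyan sphere was at about (3.1, 4.1) and moved to about (5.6, 4.5).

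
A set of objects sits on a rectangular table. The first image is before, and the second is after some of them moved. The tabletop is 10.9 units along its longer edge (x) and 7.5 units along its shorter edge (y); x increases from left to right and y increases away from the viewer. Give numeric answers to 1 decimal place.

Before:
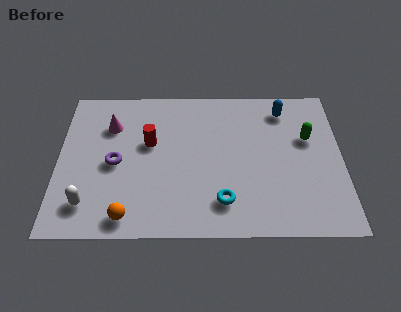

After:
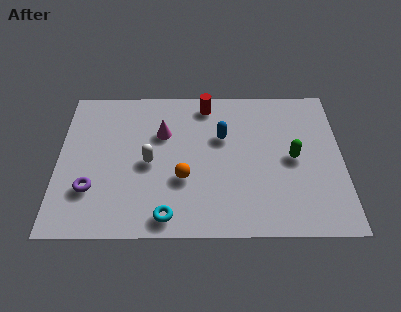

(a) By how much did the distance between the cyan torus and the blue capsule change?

-0.8

The distance was about 5.2 in the first image and 4.4 in the second, so they moved 0.8 units closer together.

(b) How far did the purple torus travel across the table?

1.6

The purple torus moved from about (2.2, 3.5) to (1.3, 2.2), a distance of √(0.9² + 1.3²) ≈ 1.6.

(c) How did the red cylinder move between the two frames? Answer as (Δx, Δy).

(2.2, 2.0)

The red cylinder started near (3.5, 4.5) and ended near (5.7, 6.5).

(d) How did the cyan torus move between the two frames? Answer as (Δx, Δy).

(-2.1, -0.7)

From the two frames, the cyan torus sits at roughly (6.3, 1.6) before and (4.2, 0.9) after.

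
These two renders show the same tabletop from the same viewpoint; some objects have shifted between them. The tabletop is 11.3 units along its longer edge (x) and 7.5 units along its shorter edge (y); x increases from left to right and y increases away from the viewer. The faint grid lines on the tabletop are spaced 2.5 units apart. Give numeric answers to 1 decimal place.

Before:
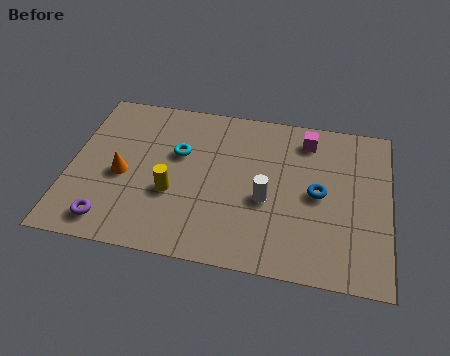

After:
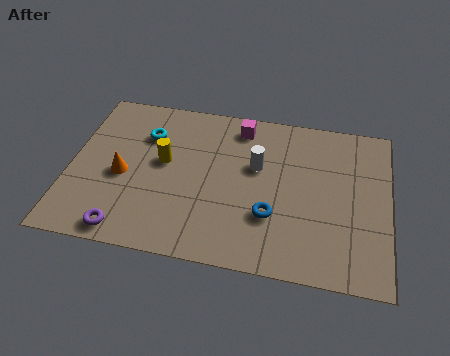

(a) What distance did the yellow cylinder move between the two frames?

1.5

From (3.7, 2.8) to (3.3, 4.2), the yellow cylinder covered √(0.4² + 1.4²) ≈ 1.5 units.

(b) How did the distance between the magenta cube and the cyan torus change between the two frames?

-1.3

The distance was about 4.7 in the first image and 3.4 in the second, so they moved 1.3 units closer together.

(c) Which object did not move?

the orange cone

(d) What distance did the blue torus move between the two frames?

2.1

The blue torus moved from about (8.8, 3.7) to (7.2, 2.4), a distance of √(1.6² + 1.3²) ≈ 2.1.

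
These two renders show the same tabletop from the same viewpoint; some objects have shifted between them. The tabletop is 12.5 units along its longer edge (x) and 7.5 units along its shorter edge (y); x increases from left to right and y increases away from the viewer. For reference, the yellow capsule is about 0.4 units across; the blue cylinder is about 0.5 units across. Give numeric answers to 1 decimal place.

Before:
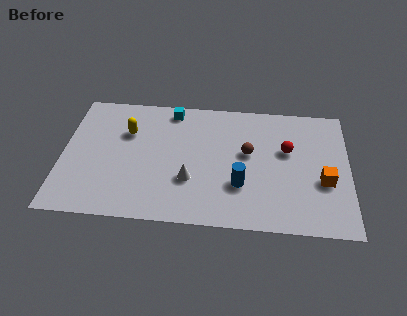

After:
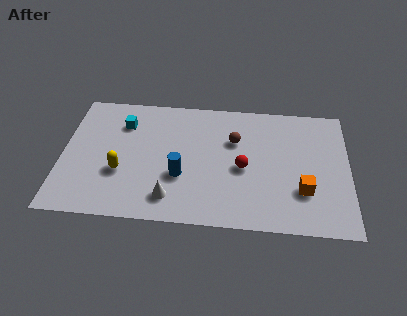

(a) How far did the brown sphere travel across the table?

0.9

The brown sphere moved from about (8.1, 4.3) to (7.5, 5.0), a distance of √(0.6² + 0.7²) ≈ 0.9.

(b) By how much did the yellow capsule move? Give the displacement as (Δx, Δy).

(-0.2, -2.4)

The yellow capsule started near (2.8, 5.1) and ended near (2.6, 2.7).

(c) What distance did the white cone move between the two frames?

1.4

The white cone was near (5.6, 2.5) before and (4.8, 1.4) after, so it travelled √(0.8² + 1.1²) ≈ 1.4 units.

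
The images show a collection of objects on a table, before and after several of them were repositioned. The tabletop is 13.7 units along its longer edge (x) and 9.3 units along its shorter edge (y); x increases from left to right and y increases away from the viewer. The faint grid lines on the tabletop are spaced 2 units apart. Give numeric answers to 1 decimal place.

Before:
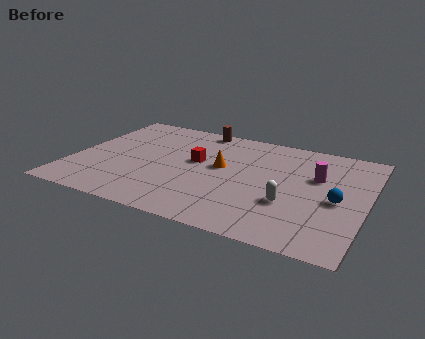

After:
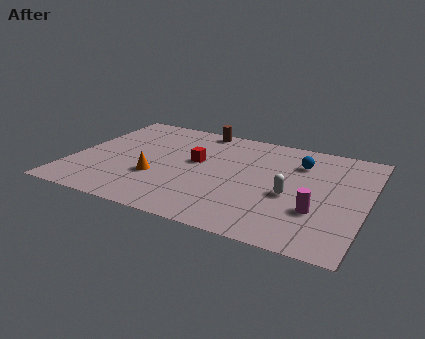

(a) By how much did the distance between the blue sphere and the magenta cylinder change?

+2.1

The distance was about 2.0 in the first image and 4.1 in the second, so they moved 2.1 units further apart.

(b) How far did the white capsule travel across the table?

0.7

The white capsule moved from about (10.3, 3.2) to (10.3, 3.9), a distance of √(0.0² + 0.7²) ≈ 0.7.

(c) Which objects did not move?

the red cube and the brown cylinder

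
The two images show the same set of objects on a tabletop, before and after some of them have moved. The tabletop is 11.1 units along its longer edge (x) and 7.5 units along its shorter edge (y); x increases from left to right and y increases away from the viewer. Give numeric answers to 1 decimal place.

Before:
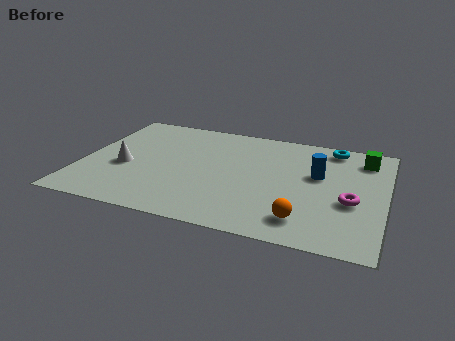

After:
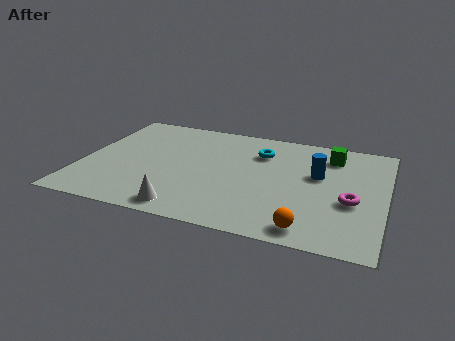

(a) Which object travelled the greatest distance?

the white cone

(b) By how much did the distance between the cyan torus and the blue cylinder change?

+0.3

They were about 2.1 units apart before and 2.4 after — 0.3 units further apart.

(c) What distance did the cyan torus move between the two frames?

2.8

From (9.0, 6.6) to (6.4, 5.5), the cyan torus covered √(2.6² + 1.1²) ≈ 2.8 units.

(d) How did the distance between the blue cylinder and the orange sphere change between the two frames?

+0.5

They were about 3.1 units apart before and 3.6 after — 0.5 units further apart.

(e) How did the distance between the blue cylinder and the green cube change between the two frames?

-0.7

Before: roughly 2.3 units apart; after: 1.6. That's 0.7 units closer together.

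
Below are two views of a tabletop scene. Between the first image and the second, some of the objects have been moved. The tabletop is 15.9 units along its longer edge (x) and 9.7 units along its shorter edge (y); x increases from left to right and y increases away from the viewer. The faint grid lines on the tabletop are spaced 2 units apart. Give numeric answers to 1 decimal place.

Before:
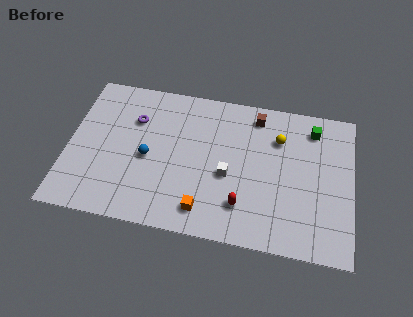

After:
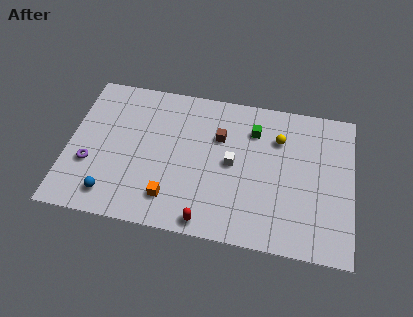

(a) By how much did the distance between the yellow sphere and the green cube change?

-0.7

They were about 2.1 units apart before and 1.4 after — 0.7 units closer together.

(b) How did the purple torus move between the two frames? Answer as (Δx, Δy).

(-2.3, -3.4)

The purple torus started near (3.6, 6.8) and ended near (1.3, 3.4).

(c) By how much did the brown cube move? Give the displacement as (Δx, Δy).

(-2.0, -1.8)

From the two frames, the brown cube sits at roughly (10.4, 8.3) before and (8.4, 6.5) after.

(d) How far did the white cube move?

0.8

The white cube was near (9.0, 4.1) before and (9.2, 4.9) after, so it travelled √(0.2² + 0.8²) ≈ 0.8 units.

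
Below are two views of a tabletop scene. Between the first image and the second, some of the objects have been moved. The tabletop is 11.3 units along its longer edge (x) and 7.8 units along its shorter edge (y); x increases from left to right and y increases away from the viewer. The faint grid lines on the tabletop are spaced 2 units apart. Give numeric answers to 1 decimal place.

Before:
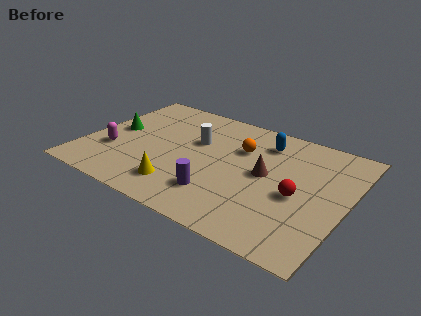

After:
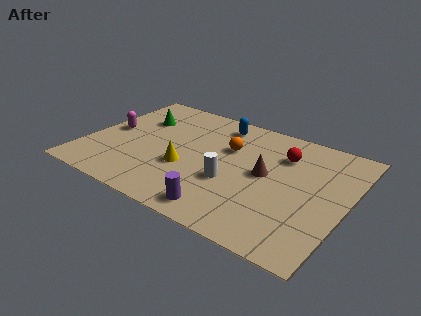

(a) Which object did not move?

the brown cone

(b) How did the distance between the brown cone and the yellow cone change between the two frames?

-0.6

They were about 4.1 units apart before and 3.5 after — 0.6 units closer together.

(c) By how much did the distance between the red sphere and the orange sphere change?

-1.0

They were about 3.4 units apart before and 2.4 after — 1.0 units closer together.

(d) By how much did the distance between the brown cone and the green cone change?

-0.7

They were about 6.7 units apart before and 6.0 after — 0.7 units closer together.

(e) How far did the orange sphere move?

0.5

The orange sphere moved from about (6.5, 5.3) to (6.0, 5.1), a distance of √(0.5² + 0.2²) ≈ 0.5.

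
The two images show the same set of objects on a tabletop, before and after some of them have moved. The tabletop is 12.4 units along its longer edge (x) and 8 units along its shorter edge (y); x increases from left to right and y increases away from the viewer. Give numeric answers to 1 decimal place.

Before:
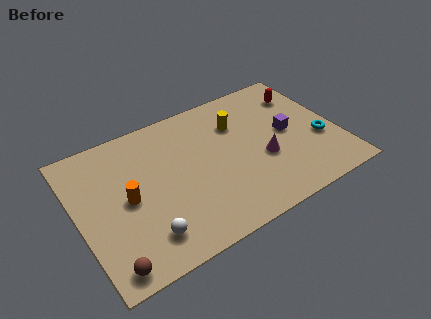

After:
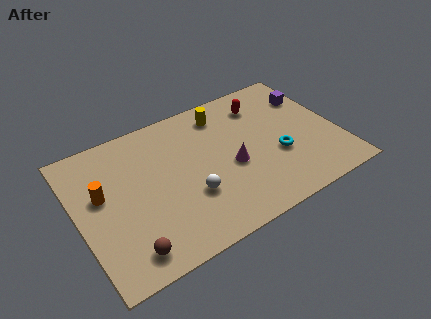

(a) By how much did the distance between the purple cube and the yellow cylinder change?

+1.6

They were about 2.7 units apart before and 4.3 after — 1.6 units further apart.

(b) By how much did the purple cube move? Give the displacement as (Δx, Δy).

(1.4, 1.7)

The purple cube was at about (10.1, 4.1) and moved to about (11.5, 5.8).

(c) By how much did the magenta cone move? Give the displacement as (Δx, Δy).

(-1.5, 0.3)

The magenta cone was at about (8.7, 3.1) and moved to about (7.2, 3.4).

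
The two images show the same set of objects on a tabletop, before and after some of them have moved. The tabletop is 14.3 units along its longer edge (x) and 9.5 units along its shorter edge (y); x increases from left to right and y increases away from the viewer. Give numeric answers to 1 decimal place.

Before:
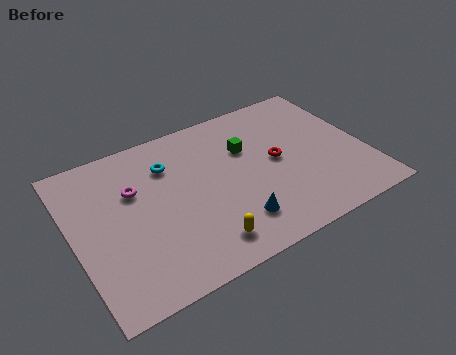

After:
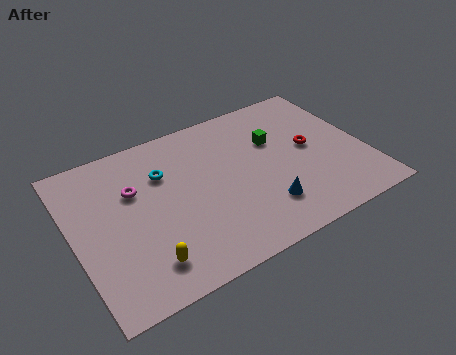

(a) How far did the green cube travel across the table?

1.4

The green cube moved from about (8.7, 6.3) to (10.1, 6.2), a distance of √(1.4² + 0.1²) ≈ 1.4.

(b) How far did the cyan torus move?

0.5

The cyan torus was near (4.9, 7.0) before and (4.6, 6.6) after, so it travelled √(0.3² + 0.4²) ≈ 0.5 units.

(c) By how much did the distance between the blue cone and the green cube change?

-0.3

They were about 4.4 units apart before and 4.1 after — 0.3 units closer together.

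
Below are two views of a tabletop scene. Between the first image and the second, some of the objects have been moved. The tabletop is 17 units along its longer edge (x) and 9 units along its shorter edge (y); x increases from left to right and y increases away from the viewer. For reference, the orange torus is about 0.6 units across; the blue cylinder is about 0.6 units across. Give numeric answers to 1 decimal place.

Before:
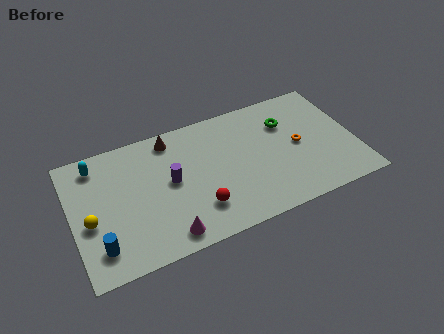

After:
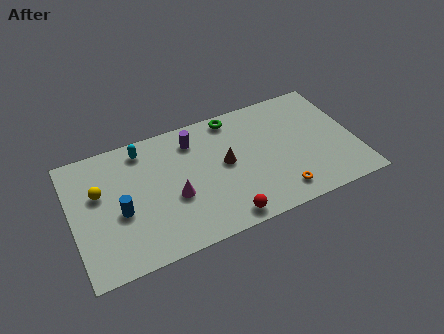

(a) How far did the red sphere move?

1.9

The red sphere was near (7.3, 2.3) before and (8.7, 1.0) after, so it travelled √(1.4² + 1.3²) ≈ 1.9 units.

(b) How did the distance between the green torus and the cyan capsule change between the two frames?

-6.0

They were about 11.5 units apart before and 5.5 after — 6.0 units closer together.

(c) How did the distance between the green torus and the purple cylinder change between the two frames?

-4.8

The distance was about 7.4 in the first image and 2.6 in the second, so they moved 4.8 units closer together.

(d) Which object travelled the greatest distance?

the brown cone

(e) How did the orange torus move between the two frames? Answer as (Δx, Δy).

(-1.5, -3.0)

From the two frames, the orange torus sits at roughly (13.6, 4.5) before and (12.1, 1.5) after.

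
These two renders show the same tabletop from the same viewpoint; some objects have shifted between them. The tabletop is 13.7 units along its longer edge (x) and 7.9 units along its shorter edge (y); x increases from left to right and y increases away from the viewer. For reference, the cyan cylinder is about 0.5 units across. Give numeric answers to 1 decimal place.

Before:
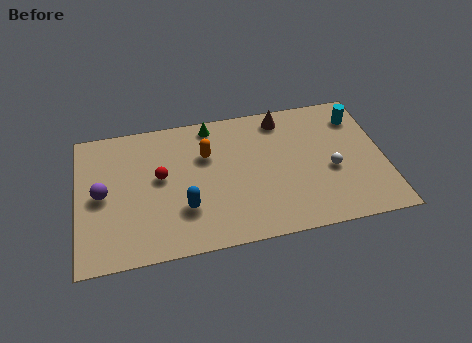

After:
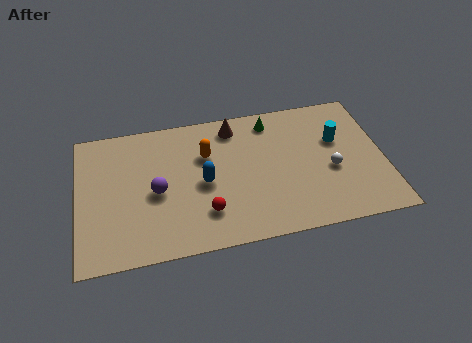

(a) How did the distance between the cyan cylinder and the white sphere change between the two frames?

-1.5

Before: roughly 3.2 units apart; after: 1.7. That's 1.5 units closer together.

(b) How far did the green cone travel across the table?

2.7

From (6.1, 7.0) to (8.8, 6.7), the green cone covered √(2.7² + 0.3²) ≈ 2.7 units.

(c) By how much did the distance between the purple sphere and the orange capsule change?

-2.0

The distance was about 4.9 in the first image and 2.9 in the second, so they moved 2.0 units closer together.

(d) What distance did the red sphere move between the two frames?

3.1

From (3.7, 4.4) to (5.6, 2.0), the red sphere covered √(1.9² + 2.4²) ≈ 3.1 units.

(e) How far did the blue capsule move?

1.6

From (4.7, 2.4) to (5.6, 3.7), the blue capsule covered √(0.9² + 1.3²) ≈ 1.6 units.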